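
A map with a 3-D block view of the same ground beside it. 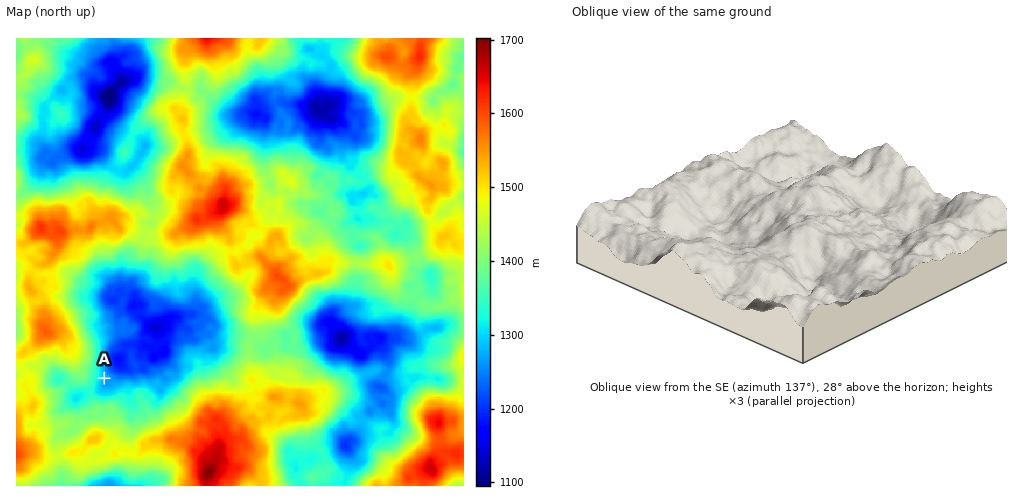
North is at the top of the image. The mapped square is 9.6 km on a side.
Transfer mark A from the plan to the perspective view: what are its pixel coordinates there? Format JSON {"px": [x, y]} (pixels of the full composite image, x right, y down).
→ {"px": [673, 233]}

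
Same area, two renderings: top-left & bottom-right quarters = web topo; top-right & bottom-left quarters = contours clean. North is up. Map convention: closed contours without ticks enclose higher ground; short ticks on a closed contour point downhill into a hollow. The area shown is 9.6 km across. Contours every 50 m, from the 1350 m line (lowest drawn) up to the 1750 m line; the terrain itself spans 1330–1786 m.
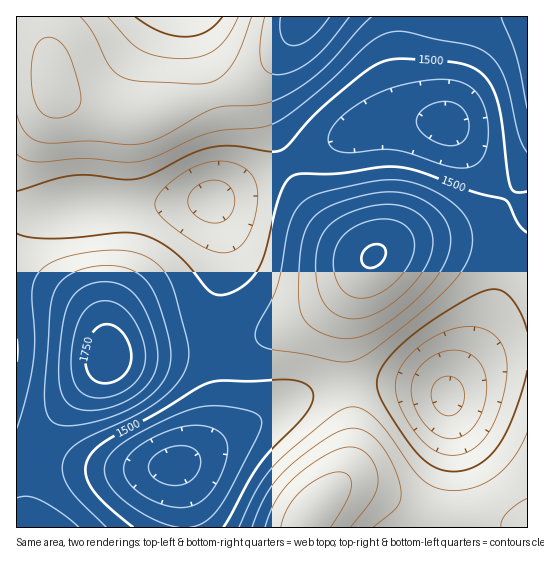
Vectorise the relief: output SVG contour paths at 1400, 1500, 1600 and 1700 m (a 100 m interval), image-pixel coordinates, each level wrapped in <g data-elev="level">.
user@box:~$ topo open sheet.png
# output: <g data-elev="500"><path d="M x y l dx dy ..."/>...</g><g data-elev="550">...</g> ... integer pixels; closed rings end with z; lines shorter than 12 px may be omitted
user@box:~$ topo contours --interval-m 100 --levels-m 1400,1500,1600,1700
<g data-elev="1400"><path d="M177 507l-23-6-20-12-6-7-3-7-1-8 2-6 5-8 10-8 29-15 13-3 12-2 11 1 9 3 9 8 4 10-2 14-6 17-10 15-9 9-11 4z"/><path d="M446 438l-13-6-13-14-7-17-1-16 5-15 12-11 14-7 16-2 14 6 9 10 4 13 0 18-5 18-10 14-12 8z"/><path d="M209 222l-10-4-8-7-3-6 0-8 6-8 7-6 10-3 10 1 7 4 5 6 2 8-1 8-4 8-5 5-8 3z"/><path d="M443 145l-10-4-10-7-6-8 0-7 3-6 8-7 10-4 11 0 9 3 6 5 4 9 1 10-3 9-5 5-8 3z"/></g><g data-elev="1500"><path d="M133 527l-31-26-9-11-5-9-3-10 2-9 4-8 8-8 14-9 49-27 35-22 13-6 12-1 29 0 34-2 12 2 9 3 5 5 2 5 0 7-4 8-9 12-27 27-14 16-36 63"/><path d="M527 370l-12 43-8 18-8 14-9 10-9 8-11 6-12 2-11 0-10-3-10-5-8-8-13-16-18-28-8-14-3-11 1-9 5-11 9-12 12-12 37-27 26-16 16-8 14-2 6 3 6 4 11 15 7 20"/><path d="M17 339l0 23"/><path d="M527 233l-8-8-10-22-4-3-34-9-56-21-25-3-53 7-38 0-9 4-5 6-6 12-13 54-8 19-5 8-8 8-11 6-9 4-8 0-7-4-21-25-12-12-17-12-17-7-21-2-47 5-26 1-20-2-12-4"/><path d="M17 191l37-12 20-4 17 0 34 5 14-2 15-5 39-20 22-6 19-1 35 5 10 0 10-7 32-35 42-36 19-11 20-3 59 4 13 5 11 8 8 13 6 18 11 79 5 6 12-1"/><path d="M222 17l-8 9-8 6-11 4-10 1-12-2-12-3-26-15"/></g><g data-elev="1600"><path d="M79 527l-18-15-20-12-12-4-12 2"/><path d="M373 527l19-14 6-7 3-9-1-11-8-23-12-20-14-11-13-4-12 3-14 7-24 17-18 16-10 11-9 13-14 32"/><path d="M527 498l-10 6-10 9-5 8-1 6"/><path d="M58 425l12 1 17-3 20-5 18-7 14-7 12-9 9-9 7-11 3-12 1-13-3-16-7-23-6-16-6-10-7-9-9-6-10-3-12-1-25 2-20 9-7 6-4 7-5 20-6 88 2 11 2 8 5 5z"/><path d="M338 338l11 1 10-2 12-5 12-6 32-26 24-26 10-21 1-19-2-9-5-8-14-14-12-6-14-4-13-1-15 1-22 5-22 7-12 8-9 9-6 13-4 18-2 37 2 20 4 9 8 8 12 7z"/><path d="M17 114l4 11 5 8 7 6 9 3 12 1 37-2 39 4 17-3 18-7 48-26 12-3 37-2 13-4 15-7 17-11 17-13 48-52"/><path d="M252 17l-12 33-11 19-7 7-8 5-17 3-58-3-18-5-7-5-5-6-16-32-13-16"/><path d="M501 17l16 40 10 52"/></g><g data-elev="1700"><path d="M331 527l14-24 6-14-1-11-3-4-5-2-8 0-9 3-12 7-11 8-14 17-7 20"/><path d="M98 398l16-2 16-9 11-12 4-14-2-20-9-21-12-13-7-4-8-2-13 2-11 9-7 17-4 22 0 20 4 15 9 9z"/><path d="M357 298l13-1 13-6 14-10 11-15 6-13 0-12-4-11-8-7-16-4-19 2-17 9-11 12-4 8-2 9 3 19 8 13 6 5z"/><path d="M280 17l0 12 2 9 5 6 7 2 8-2 9-6 19-21"/></g>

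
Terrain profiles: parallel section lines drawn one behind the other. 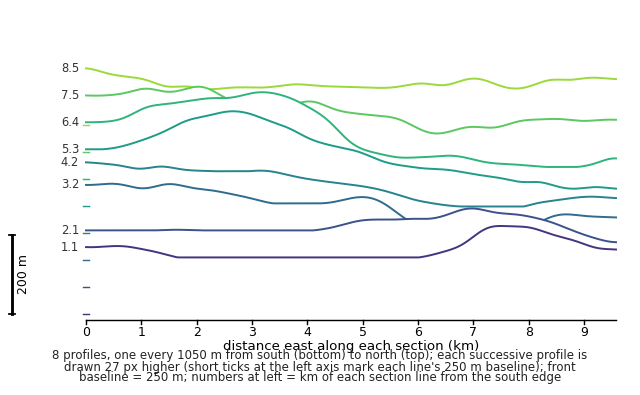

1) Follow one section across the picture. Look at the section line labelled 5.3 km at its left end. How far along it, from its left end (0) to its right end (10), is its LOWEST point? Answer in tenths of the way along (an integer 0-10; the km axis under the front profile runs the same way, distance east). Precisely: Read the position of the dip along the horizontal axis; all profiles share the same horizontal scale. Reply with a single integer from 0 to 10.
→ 9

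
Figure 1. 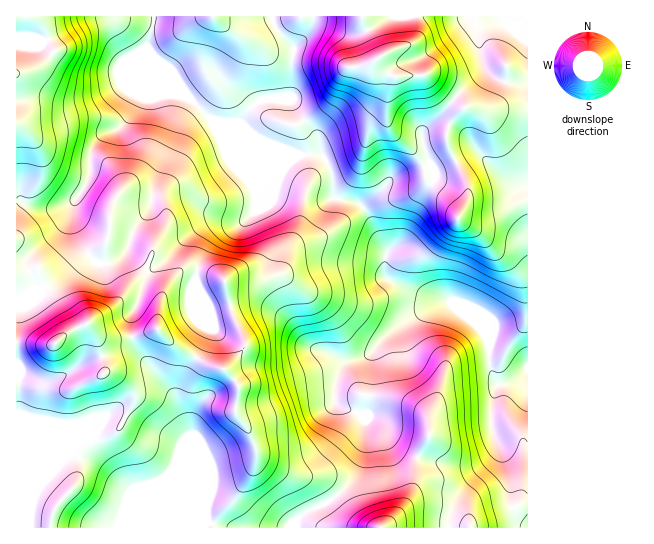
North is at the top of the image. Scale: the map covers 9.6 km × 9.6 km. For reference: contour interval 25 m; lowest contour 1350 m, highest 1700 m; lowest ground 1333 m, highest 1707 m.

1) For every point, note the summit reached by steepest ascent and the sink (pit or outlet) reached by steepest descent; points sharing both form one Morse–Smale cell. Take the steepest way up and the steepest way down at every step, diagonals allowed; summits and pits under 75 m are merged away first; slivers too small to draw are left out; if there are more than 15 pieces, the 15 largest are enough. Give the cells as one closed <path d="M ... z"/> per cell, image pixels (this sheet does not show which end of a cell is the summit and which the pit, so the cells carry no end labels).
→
<path d="M181 95l-18 0-10 4-14-2-14 25-6 6-16 7-8 10-4 9 0 19-3 8-12 18-6 5-12 4-15 1-22-8-5 1 0 325 279 1 4-11 36-20 21-22 5-10 4-18 0-26-4-4 2-2 15 6 6 6 5 11 12 11 29 12 29 4 16-1 15-8 7-11 2 5-3 7-36 38-11 24 0 8 78 1 1-153-15 8-15 1-7-15-3-31-13-15-12-8-14-15-35-8-27-14 0-28-19-36-10-11-23-5-3-25-10-18-29 0-8-3-74-32-22-23z"/><path d="M527 16l-373 0-7 33 5 10 59 61 82 35 29 0 10 18 3 25 23 5 10 11 19 36 0 28 27 14 35 8 14 15 12 8 13 15 1 24 4 15 5 7 8 0 11-3 11-7z"/><path d="M153 16l-137 1 1 184 26 8 15-1 12-4 6-5 12-18 3-8 0-19 4-9 8-10 16-7 6-6 14-25 14 2 10-4 24 0-38-40-2-9 6-21z"/><path d="M363 415l-2 2 4 4 0 26-4 18-5 10-21 22-36 20-3 5 0 5 153 1 3-17 8-16 31-32 5-6 3-10-2-2-7 11-15 8-16 1-29-4-29-12-12-11-5-11-6-6z"/>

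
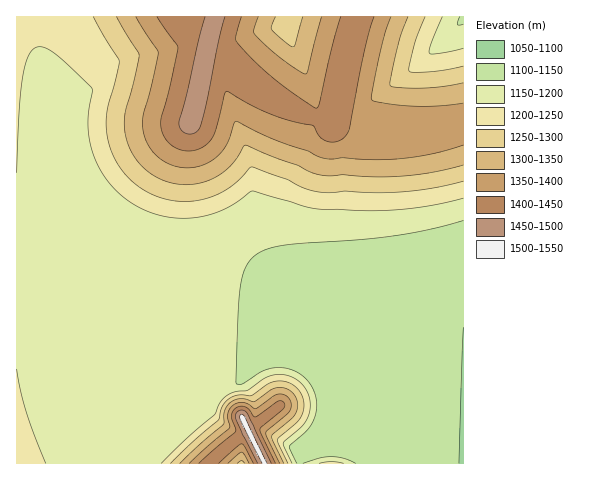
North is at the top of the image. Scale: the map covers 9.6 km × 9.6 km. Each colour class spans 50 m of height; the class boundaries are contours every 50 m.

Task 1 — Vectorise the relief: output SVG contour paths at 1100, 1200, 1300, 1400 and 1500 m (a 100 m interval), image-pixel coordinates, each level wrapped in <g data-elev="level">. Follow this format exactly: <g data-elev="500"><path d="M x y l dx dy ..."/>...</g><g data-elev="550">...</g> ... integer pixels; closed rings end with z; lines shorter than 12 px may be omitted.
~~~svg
<g data-elev="1100"><path d="M459 463l4-136"/></g><g data-elev="1200"><path d="M46 463l-20-52-9-42"/><path d="M292 463l-8-16-1-5 18-15 5-6 4-10 0-11-4-10-6-8-10-6-11-2-14 4-17 12-13 2-9 4-6 7-5 11-27 23-27 26"/><path d="M344 463l-12-1-13 1"/><path d="M17 173l2-64 4-35 7-21 5-5 5-1 8 2 9 7 35 32 0 3-4 24 0 15 3 17 6 17 10 16 12 14 15 11 17 8 25 5 27-2 25-9 24-16 54 16 19 2 45 2 29-1 33-5 31-7"/><path d="M463 48l-21 5-12 0 1-9 11-27"/></g><g data-elev="1300"><path d="M284 463l-12-26 21-20 4-6 1-7-2-6-4-6-5-3-7-2-9 3-16 12-13-3-11 3-6 9-2 14-43 38"/><path d="M463 83l-39 5-25 0-9-3 9-43 9-25"/><path d="M116 17l23 38-14 58-1 13 2 13 5 13 8 11 11 10 11 7 12 3 12 2 12-1 12-4 11-5 9-8 16-22 53 20 14 8 14 3 17-1 31 2 29-1 30-4 30-7"/><path d="M303 17l-8 27-2 3-8-5-13-13 0-3 4-9"/></g><g data-elev="1400"><path d="M219 463l23-19 3 4 8 15"/><path d="M276 463l-16-33 24-22 0-5-4-2-24 16-3-1-4-6-4-3-6-1-4 3-3 3-1 5 5 11-1 4-36 31"/><path d="M157 17l20 28 1 3-9 41-8 29 0 12 4 8 6 7 8 4 9 2 14-3 10-10 5-13 7-30 3-4 24 14 21 10 21 7 20 3 6 11 7 5 8 1 8-3 5-5 2-5 14-74 11-38"/><path d="M341 17l-10 33-11 52-4 6-22-14-21-16-18-17-18-19-1-6 5-19"/></g><g data-elev="1500"><path d="M267 463l-22-46-2-2-2 0-1 2 1 3 21 43"/></g>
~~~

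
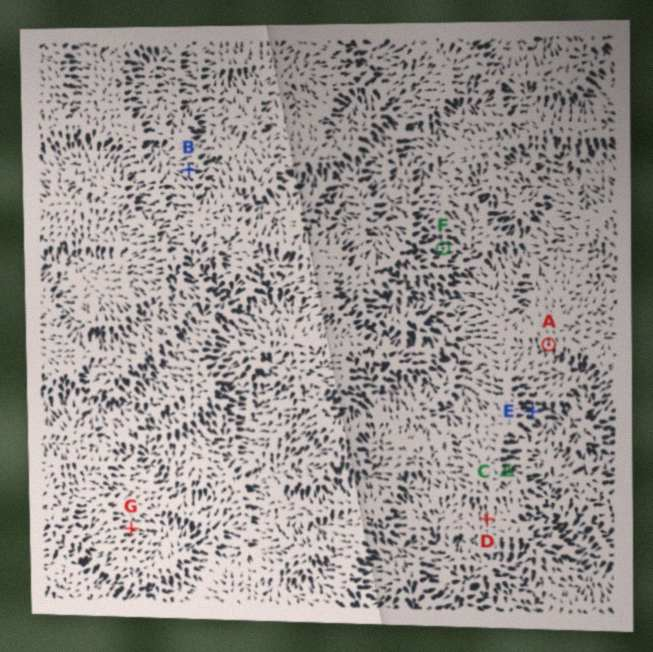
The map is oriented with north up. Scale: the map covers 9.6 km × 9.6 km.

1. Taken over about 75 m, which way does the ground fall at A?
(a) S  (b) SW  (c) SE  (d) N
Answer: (a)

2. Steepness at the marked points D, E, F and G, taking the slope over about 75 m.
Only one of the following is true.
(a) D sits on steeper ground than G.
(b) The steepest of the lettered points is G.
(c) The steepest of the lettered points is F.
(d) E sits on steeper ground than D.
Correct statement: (d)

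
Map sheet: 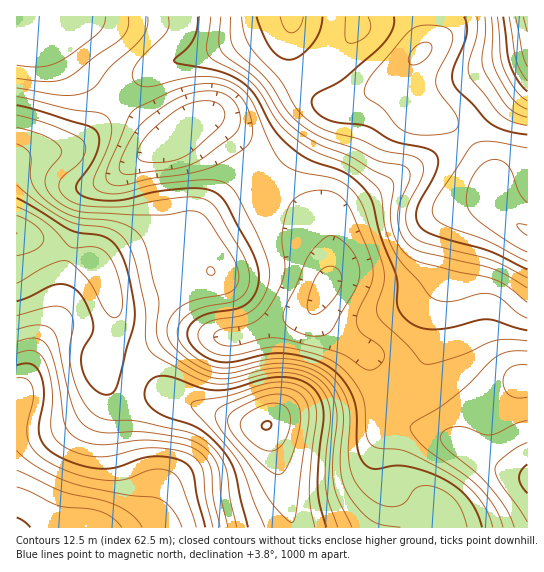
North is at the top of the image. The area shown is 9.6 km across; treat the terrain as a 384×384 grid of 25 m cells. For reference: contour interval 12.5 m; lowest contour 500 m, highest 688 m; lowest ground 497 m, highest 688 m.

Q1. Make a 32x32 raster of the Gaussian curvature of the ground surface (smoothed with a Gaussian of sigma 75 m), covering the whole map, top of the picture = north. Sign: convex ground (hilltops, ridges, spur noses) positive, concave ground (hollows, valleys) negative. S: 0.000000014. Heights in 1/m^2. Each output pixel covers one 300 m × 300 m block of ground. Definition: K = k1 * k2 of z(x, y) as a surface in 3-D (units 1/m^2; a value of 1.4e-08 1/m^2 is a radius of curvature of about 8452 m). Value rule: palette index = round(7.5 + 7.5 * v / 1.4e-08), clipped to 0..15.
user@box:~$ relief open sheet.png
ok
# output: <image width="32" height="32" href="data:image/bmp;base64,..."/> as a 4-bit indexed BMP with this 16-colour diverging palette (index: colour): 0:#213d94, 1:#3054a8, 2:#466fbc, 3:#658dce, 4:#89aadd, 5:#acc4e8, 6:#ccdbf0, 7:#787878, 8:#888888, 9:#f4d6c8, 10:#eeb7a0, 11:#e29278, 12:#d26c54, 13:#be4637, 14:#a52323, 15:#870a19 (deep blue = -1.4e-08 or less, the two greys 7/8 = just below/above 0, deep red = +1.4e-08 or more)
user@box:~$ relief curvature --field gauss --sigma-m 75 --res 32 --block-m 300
<image width="32" height="32" href="data:image/bmp;base64,Qk12AgAAAAAAAHYAAAAoAAAAIAAAACAAAAABAAQAAAAAAAACAAATCwAAEwsAABAAAAAAAAAAlD0hAKhUMAC8b0YAzo1lAN2qiQDoxKwA8NvMAHh4eACIiIgAyNb0AKC37gB4kuIAVGzSADdGvgAjI6UAGQqHAId3mYZ4iHd3ZXd2d3aImHeIZohmeHaId3Znd4l4q6hniHd3Zoh2h2d3Z4mIebuGiXd4iHirzZVEVniYaHeHVHlniId4q++1VVZ4h2h2iGV4WJiHdnh2ad2od3inRql4h2d3eYVoQBv/+5h3yVaIeIeIZop1aGAFr//ZYld4d3d3u3eId3hwAn7/+TE3mHd3eJyJqHdnY2d6zaIWeHd3d5qJasl1M1v/hCQgKJhmd3eahjaGZTOP/4IGg0aYd3h2Z3VGdGd2f/kxOcdmeIh3d2d2eYioYzaHM3mod3iIiId3h4mJp2RFnrZ3ioh3eIh5l4d3eJeHeM+1Z5yphEZ2eqd3ZZyXeIirhmd5mZQlh3iIiDGdhnd3iHd3dniHiHh2ebswe1RneHd3d3d3aeuYZoiqZngzZ5uYh3eJiGjtp2h2Rc+phoishnd3iqlTipd5d0WpKeeIhjR3dnmoQ4d3i4hmaHfHeoVGd2Zol2e2V3qGh3vYis63d2VVV3aHhUZnh4iIh2iqmHdSRol2eJhVRXeId2U1eKmrhHq8l3erh3ZVh3d1NGi8/9eaqod3iYeHVXd3dmZ2ee+UVWd3iGVod2eIh3d4mEIlRVR4h3d2V2RpiIh4d5lAJ3iHd3d3m5dkaYiIiIhmhmmImod5qJ3Jl3eHiIiIdpmHiImHeZc2h6l3"/>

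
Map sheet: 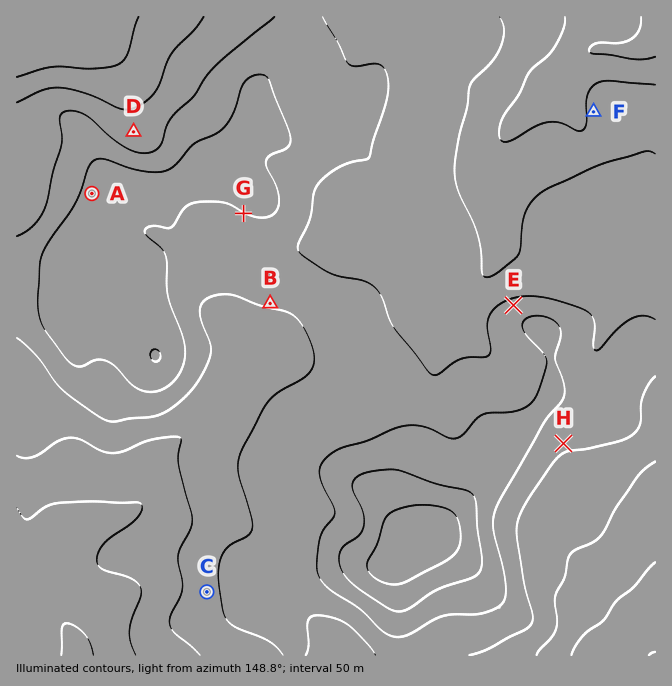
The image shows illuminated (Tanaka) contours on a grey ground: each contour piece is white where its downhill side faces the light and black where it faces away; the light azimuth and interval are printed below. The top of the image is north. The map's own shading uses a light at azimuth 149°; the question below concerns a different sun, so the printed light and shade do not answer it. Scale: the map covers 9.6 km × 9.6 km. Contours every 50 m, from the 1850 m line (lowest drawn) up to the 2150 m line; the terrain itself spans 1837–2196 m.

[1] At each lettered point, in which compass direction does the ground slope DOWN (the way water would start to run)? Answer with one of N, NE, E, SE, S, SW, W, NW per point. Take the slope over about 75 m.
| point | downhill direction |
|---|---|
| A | W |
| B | S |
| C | W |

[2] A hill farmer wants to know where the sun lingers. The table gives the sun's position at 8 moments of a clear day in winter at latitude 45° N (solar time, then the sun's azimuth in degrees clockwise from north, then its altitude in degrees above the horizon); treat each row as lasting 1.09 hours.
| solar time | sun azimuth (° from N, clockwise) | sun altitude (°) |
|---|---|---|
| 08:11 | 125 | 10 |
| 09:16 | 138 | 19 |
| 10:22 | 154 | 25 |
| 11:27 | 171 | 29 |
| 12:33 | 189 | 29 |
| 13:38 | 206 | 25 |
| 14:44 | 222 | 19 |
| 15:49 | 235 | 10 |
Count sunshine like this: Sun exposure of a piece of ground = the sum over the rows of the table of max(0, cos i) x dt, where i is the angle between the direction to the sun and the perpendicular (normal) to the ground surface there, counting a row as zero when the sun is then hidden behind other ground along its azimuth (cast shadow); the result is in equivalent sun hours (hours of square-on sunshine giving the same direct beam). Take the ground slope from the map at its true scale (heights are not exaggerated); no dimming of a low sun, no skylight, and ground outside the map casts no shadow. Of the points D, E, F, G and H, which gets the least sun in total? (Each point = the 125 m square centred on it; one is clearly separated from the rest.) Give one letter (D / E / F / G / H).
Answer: E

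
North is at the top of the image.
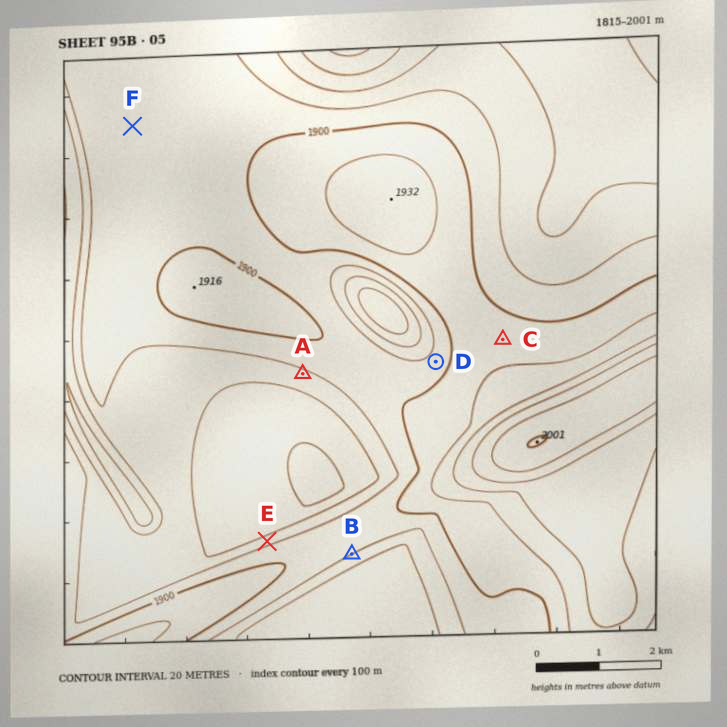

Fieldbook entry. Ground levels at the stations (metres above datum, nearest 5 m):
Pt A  1875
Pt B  1880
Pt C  1910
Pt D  1890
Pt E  1870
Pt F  1890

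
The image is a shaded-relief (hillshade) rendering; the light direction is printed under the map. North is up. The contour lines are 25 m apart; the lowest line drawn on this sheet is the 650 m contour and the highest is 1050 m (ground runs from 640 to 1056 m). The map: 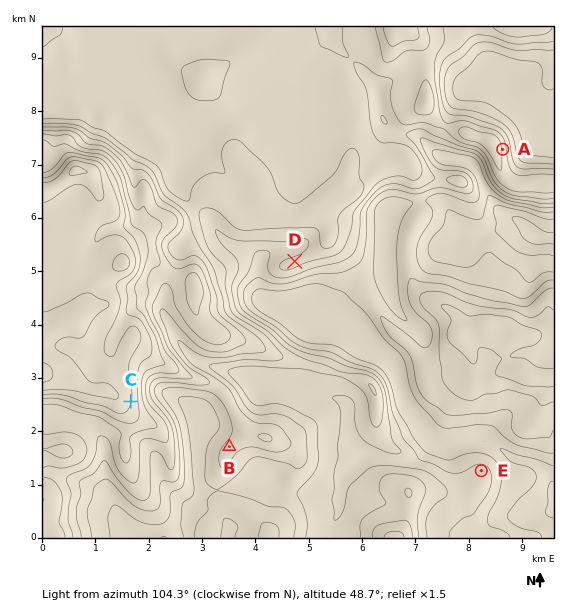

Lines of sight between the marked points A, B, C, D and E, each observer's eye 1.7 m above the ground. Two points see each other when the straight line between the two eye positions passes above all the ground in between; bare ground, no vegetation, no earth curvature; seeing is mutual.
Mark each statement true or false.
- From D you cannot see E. false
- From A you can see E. false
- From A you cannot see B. true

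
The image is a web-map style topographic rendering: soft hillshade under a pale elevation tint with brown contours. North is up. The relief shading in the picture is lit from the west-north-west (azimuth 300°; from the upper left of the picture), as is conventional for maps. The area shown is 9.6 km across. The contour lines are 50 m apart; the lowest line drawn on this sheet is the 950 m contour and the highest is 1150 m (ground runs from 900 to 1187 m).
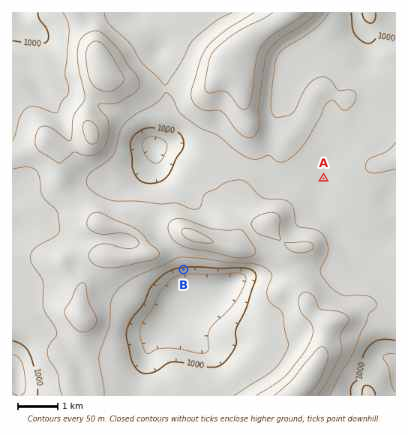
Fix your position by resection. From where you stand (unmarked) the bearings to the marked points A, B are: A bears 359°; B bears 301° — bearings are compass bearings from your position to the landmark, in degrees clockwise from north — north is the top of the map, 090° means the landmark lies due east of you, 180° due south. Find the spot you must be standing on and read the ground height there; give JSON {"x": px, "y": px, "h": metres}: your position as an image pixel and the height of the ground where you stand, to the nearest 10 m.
{"x": 327, "y": 355, "h": 1150}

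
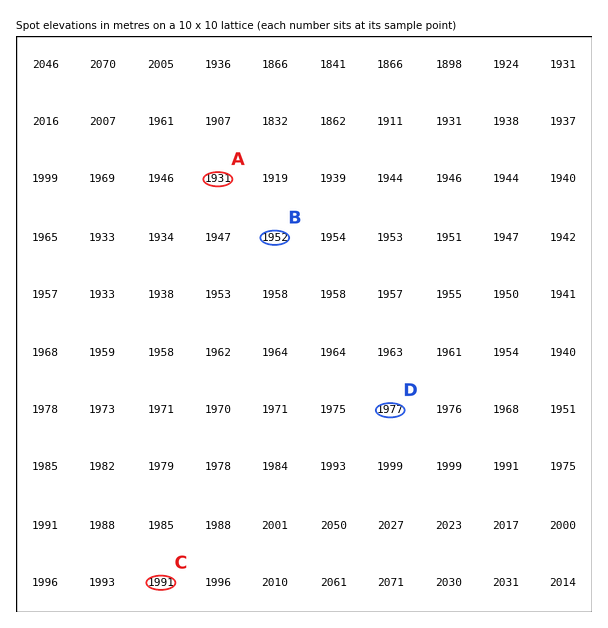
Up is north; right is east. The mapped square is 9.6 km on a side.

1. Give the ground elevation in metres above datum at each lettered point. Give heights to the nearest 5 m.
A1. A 1930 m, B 1950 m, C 1990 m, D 1975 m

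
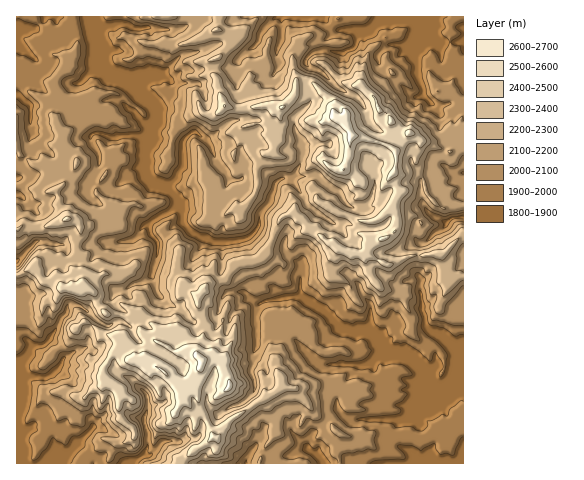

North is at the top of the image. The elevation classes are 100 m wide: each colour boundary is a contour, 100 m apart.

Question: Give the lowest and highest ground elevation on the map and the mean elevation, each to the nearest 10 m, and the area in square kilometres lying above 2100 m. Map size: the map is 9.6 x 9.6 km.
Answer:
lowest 1820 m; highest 2690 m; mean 2120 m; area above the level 46.3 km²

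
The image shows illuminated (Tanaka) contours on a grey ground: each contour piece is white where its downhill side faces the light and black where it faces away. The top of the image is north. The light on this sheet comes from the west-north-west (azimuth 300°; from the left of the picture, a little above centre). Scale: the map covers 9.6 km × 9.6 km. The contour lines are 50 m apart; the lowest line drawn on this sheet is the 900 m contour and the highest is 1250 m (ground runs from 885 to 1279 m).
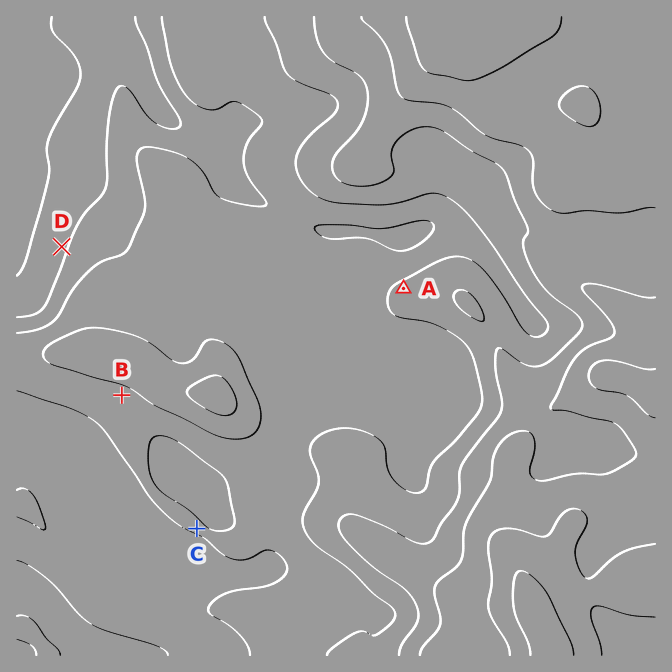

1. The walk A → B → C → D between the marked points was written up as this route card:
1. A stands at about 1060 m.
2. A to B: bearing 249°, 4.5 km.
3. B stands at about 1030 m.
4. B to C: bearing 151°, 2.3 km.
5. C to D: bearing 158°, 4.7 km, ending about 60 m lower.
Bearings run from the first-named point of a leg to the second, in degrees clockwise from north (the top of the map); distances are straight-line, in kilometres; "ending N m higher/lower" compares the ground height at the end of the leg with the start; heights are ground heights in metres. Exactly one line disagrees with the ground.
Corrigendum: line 5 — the bearing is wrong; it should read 334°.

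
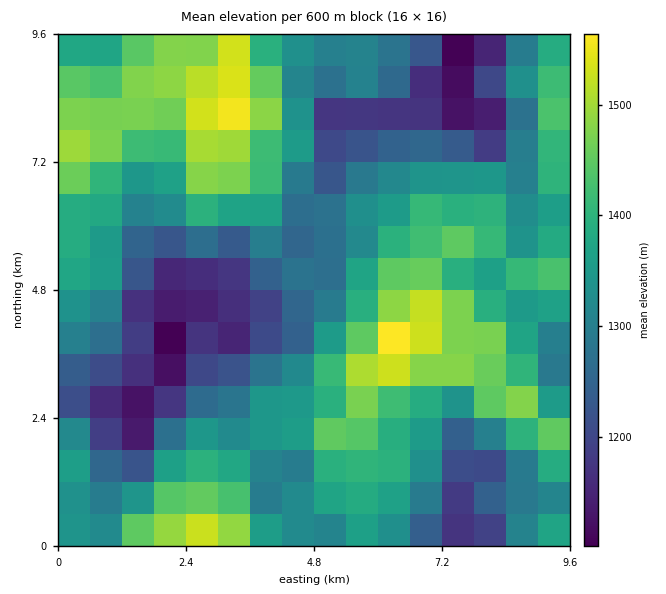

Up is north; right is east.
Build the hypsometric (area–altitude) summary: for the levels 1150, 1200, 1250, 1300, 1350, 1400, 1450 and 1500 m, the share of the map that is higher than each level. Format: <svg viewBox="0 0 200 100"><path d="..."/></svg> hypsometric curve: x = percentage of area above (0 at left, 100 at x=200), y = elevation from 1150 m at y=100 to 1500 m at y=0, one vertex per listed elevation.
<svg viewBox="0 0 200 100"><path d="M188 100l-17-14-17-15-25-14-35-14-33-14-26-15-22-14"/></svg>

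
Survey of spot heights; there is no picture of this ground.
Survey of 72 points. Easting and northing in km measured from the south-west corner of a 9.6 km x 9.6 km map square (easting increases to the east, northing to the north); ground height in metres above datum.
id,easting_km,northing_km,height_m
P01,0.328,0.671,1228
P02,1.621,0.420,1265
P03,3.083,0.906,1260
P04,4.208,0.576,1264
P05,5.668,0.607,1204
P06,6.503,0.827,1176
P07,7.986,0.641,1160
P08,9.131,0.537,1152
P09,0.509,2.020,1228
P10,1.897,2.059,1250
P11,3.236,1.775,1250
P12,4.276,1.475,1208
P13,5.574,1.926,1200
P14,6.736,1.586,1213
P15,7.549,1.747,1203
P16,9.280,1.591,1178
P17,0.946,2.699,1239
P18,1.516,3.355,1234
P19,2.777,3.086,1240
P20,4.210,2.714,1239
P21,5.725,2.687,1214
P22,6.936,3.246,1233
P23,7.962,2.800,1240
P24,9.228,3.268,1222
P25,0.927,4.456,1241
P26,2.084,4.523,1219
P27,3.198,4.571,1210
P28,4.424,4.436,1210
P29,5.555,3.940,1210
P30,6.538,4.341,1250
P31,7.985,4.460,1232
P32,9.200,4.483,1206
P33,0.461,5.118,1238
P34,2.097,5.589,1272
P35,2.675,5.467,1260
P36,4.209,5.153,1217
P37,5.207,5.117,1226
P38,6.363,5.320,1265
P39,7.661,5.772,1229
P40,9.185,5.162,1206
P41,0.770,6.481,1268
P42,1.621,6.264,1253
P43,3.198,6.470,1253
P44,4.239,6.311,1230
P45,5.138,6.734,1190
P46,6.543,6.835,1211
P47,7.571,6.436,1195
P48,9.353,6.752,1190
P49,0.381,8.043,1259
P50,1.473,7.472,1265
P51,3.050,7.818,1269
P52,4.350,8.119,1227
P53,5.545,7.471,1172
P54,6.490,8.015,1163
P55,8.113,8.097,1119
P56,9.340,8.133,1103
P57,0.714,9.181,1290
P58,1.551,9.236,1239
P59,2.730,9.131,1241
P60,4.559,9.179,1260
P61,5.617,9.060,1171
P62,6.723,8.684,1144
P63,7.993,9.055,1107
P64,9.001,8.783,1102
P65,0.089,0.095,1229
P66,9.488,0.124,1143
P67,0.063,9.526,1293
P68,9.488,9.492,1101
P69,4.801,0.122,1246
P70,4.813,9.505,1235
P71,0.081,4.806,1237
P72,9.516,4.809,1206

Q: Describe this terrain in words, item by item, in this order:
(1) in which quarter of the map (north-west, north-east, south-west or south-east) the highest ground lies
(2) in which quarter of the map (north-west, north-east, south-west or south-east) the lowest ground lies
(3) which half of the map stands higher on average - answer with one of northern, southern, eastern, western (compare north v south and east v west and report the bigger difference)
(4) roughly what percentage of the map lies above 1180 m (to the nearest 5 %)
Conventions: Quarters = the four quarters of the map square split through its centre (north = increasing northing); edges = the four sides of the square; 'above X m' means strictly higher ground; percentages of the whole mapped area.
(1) The highest ground is in the north-west quarter.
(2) The lowest ground is in the north-east quarter.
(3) On average the western half of the map is the higher ground.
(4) Roughly 80 % of the ground is higher than 1180 m.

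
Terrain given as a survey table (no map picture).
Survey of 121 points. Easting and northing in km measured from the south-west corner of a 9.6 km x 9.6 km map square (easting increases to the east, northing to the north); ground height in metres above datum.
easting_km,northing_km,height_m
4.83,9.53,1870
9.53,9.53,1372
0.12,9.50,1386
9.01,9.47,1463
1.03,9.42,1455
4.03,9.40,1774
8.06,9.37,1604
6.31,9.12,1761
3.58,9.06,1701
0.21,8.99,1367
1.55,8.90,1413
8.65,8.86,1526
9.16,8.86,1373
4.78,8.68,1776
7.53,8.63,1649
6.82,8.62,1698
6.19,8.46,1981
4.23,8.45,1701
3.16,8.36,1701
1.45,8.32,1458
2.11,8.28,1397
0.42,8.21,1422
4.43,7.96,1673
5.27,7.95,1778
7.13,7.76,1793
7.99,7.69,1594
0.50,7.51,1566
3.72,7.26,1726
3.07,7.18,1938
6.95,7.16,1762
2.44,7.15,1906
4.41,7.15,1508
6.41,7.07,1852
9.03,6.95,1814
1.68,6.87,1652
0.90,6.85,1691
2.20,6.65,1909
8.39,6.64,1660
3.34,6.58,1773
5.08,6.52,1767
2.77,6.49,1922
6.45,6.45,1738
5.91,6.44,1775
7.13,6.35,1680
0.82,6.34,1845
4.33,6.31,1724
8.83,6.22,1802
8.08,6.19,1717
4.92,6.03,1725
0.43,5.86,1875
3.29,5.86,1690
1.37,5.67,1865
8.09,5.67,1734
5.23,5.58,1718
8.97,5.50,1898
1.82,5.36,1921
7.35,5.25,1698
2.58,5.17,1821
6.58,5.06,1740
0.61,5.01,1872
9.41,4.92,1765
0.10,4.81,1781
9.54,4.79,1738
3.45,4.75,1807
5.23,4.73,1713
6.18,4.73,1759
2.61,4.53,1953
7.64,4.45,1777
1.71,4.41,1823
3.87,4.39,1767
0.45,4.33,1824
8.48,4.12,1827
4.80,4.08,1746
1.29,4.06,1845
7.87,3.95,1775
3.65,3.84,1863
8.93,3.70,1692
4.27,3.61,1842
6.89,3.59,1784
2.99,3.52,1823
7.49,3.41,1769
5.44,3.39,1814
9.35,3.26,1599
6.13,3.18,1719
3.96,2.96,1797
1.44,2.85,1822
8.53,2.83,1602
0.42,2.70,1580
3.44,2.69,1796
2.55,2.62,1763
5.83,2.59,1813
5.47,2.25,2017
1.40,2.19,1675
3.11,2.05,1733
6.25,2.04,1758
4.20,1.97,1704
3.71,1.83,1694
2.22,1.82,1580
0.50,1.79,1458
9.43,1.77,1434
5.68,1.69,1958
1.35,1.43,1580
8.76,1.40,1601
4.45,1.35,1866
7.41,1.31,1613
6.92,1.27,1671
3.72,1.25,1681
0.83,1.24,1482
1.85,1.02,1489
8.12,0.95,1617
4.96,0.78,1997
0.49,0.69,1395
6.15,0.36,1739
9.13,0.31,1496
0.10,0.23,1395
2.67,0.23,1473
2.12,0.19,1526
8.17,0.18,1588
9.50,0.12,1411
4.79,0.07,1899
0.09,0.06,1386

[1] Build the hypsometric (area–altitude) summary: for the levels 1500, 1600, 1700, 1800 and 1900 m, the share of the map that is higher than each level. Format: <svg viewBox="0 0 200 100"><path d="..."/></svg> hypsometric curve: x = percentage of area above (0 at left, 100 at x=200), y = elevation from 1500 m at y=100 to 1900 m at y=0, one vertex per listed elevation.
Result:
<svg viewBox="0 0 200 100"><path d="M179 100l-23-25-36-25-64-25-41-25"/></svg>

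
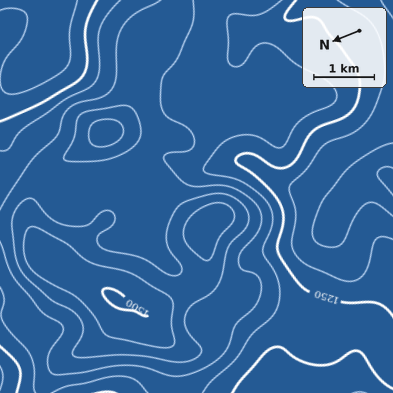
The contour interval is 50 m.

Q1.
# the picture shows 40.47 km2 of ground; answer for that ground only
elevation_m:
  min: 1090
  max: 1500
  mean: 1320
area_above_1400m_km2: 7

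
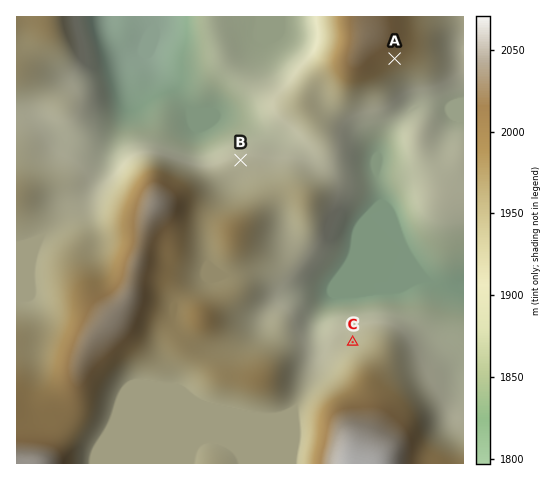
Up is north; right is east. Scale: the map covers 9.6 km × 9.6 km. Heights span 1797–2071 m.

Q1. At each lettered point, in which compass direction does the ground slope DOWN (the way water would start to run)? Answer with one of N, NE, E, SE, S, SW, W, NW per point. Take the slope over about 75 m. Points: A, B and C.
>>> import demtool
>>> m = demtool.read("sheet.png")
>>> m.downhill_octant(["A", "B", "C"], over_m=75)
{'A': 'SE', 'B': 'N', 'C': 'NW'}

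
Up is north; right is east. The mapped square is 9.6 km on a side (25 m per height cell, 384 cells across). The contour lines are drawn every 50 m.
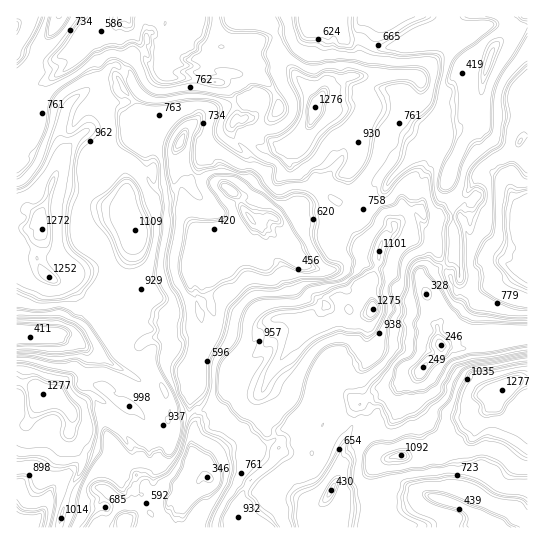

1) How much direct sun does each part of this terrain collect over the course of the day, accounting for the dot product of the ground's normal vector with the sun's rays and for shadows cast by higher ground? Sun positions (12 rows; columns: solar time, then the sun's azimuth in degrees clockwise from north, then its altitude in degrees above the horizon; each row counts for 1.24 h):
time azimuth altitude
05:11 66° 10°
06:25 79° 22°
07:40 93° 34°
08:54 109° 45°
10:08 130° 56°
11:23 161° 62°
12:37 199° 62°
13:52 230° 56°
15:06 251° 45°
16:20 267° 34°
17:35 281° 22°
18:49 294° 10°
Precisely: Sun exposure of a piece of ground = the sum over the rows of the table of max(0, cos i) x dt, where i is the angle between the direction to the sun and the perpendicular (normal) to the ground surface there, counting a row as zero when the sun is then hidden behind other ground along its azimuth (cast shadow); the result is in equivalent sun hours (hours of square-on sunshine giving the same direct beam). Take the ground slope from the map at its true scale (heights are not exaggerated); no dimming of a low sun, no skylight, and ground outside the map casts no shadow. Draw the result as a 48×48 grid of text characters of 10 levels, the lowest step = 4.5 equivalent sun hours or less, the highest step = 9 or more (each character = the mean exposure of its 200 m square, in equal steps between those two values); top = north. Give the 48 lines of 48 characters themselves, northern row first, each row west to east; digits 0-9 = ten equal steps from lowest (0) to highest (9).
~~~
764777788548888986779999675899879999878998443787
645777778657589875887768875788889998789889986786
658877885422778875888875856233467988888899777664
589778525588678638999877964887557533333487784548
598673354547678669999877974233423334447766862455
999612368675567788877876865334445888885666743446
998526898565422466468422778957878876677656733569
997466899338433222333785577466778867888677654689
986678899877666787688896365687878978998786664699
876688789778899755576574154777778988977885774589
875685679678897445672476537787888888888885764598
765666889678894037777985389978899779888986514587
755798889736872058877887899878888689788975263588
755897788884453569878777687788688788778852428758
446786788989863567555677788777587886134643386574
347687788446873567346567766887778851797422576987
487887873795764677101755776788999825798206556743
755787757997665678623677687688999843535156646689
878677778998565677855265678689998466886621366689
688676778999666666678335268689985566877744475689
889676777899766667778733777689854558887734674689
889774787799766667777888777779767587877733757689
888885377798766668777888567778777777666734568599
887699768888865678776335311476655567644522678799
988689878899865567742764761000015956523560568889
799898788899954524257322245331279966534454779987
877778888899987565782533334658997345431446787799
666668988899888667555485333576985756444556677877
444565699999888775646766999999888766456665665444
877655679999878677646788999997667766546477778888
322227678998768667554888899766688877546546888875
000111277998867666346898798766668977755403220000
111233223799957665469986887767778776663000000000
643335888569954454589877888678887866710223233224
875345788988983244499879898678899785611144644798
789964268889996131689888997788888783002245779977
789994668887998204878999987788866547762346879878
787788757899999555887899978888977954226577887788
888878865889999633888789778889999973775577999999
998888863488999545679888768899889644224887777799
999999965567778434677988878899475564588888888879
777998766778776456467987988996466966689988777888
898875667787886566556857889985557887666678888789
789987665787776664436578899864468778766666678987
887588636578896775125688887771569999676678876899
897577764899884731346858876852769999573156688766
754577777767882236359975886878868999558741566788
865586778645886475679997576888869999865898577679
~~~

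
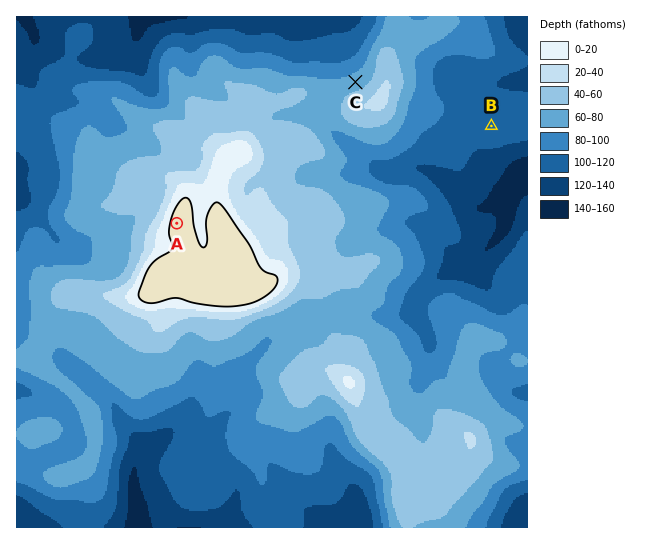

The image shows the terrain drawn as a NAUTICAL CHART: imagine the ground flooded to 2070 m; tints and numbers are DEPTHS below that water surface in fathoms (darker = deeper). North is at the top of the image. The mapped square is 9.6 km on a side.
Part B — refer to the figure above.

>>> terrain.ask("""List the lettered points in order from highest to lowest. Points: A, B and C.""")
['A', 'C', 'B']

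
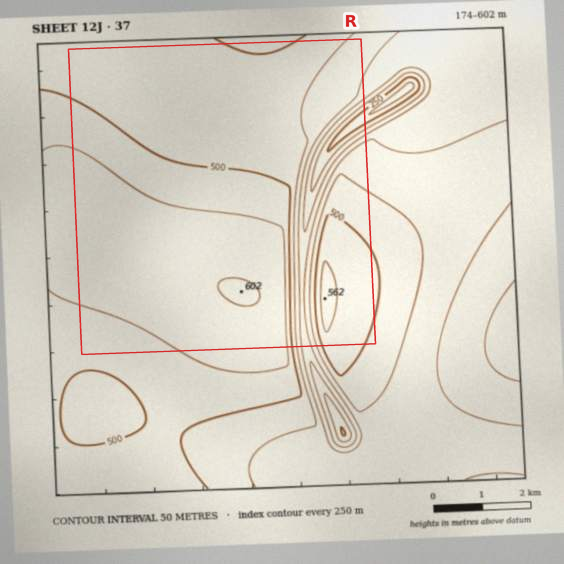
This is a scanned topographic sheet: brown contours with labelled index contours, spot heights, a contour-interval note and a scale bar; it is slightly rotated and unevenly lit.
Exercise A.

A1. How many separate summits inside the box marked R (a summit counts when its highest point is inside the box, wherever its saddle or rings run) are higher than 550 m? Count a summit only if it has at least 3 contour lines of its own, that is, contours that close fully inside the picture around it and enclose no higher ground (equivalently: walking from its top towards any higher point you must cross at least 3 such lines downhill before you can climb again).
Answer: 1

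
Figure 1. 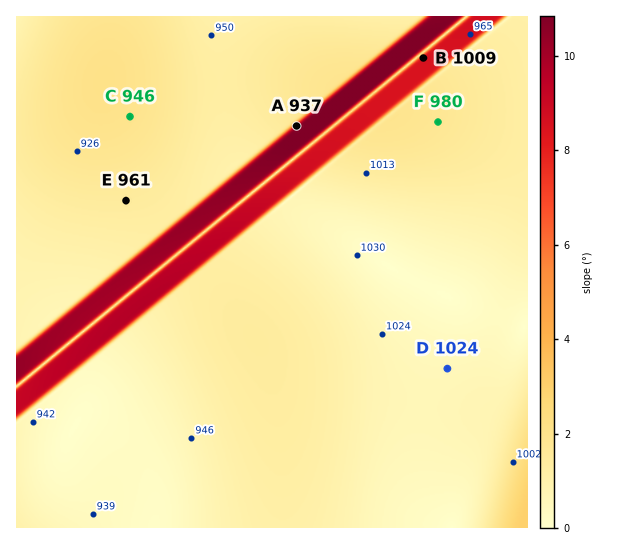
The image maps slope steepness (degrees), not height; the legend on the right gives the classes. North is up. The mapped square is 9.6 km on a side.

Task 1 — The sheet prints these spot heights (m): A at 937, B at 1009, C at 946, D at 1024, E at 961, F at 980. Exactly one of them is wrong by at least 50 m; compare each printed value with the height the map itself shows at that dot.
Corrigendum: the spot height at A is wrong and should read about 999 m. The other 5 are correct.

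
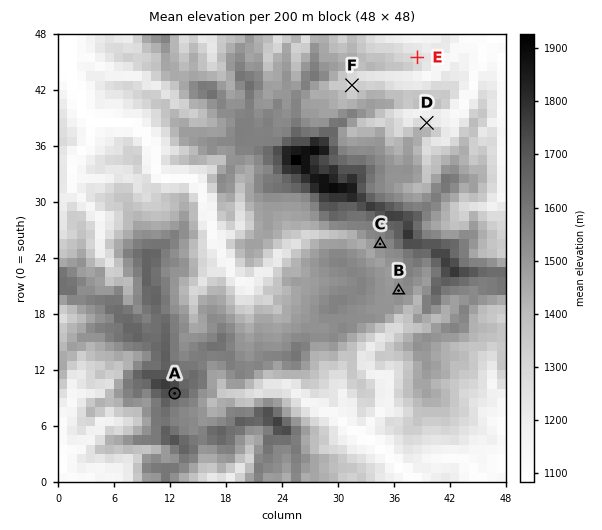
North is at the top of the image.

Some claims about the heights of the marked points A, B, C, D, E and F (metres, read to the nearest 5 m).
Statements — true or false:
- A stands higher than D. true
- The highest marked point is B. false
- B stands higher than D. true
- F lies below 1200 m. false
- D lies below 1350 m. true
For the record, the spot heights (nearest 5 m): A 1745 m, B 1525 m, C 1545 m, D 1255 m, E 1265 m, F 1305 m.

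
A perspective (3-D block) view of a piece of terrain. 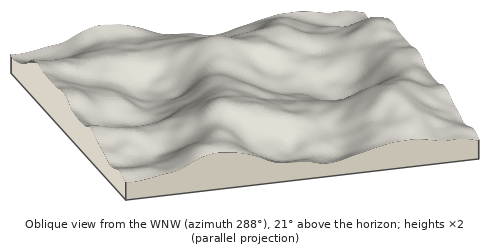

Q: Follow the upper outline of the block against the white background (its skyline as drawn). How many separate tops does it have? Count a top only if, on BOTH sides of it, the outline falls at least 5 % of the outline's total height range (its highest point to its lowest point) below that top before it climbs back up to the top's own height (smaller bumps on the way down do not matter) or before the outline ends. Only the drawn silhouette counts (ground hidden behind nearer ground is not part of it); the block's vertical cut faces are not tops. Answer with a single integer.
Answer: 2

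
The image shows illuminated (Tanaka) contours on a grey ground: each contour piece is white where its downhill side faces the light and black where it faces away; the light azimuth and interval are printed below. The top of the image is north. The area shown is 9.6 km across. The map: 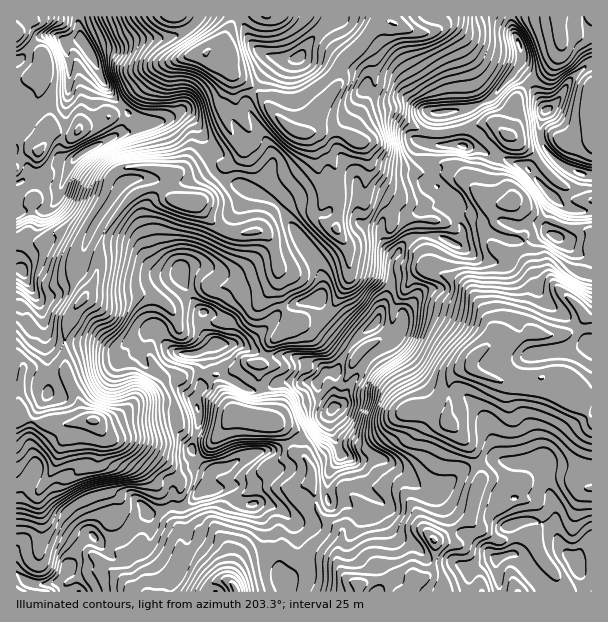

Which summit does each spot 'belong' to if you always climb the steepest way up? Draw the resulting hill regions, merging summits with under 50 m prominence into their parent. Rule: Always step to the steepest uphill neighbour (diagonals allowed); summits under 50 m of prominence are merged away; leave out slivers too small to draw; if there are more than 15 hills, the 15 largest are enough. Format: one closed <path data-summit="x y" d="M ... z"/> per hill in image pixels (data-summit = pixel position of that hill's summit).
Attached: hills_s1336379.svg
<path data-summit="333 408" d="M360 48l-3 0-15 15-4 6-1 18-9 11-22 35-9-1-12-8-33-38-21-13-2 14-7 14 0 7 2 11 17 28 0 8-10 9-13 4-18 14-5 20-16 0-9-5-2-6 2-17-21-6-23 0-9 2-8 9-3 12-22 37-11 26 0 15 13 13 4 8-14 16-9 18-3 18 3 32-26-1-12-5-7 3-6 42 0 57 7 8 18 9 13-17 14-46 24-4 19 0 15-10 31-29 1-9-8-15 0-10 6-13 15-6 5-5-8-17 35-18 31-4 27-10 17-4 2 30 9 18 0 8-18 16-7 18-5 5 0 15 6 16 0 15-5 9 21 7 7 8 6 15 14 12 4 8 0 18 4 19 10 13 16 10 0 12-5 13 1 9-11-4-33 0-10-10-5 0-36 10-8 10-4 13-4-3-15-2-15-14-17-8-16 26 0 10 247 0 3-7 5-5 7-3 7-10 3-16-2-11 36-21 5-24 6-15 0-9-9-22-15-18-11-8 4-42 8-9 6-4 6-1 4 5 11 4 39 12 4 0 11-9 3 0 9 13 18 11 10 3 2-2 11 16 0-186-10-5-7 0-24-9-11-2-28-16-23 2-21-22-16-7-12-3-18 2-11-4-18 0-21-6-8-18-4-4-6-2-4-5 2-7 22-41-1-25-3-6z"/><path data-summit="578 569" d="M470 367l-12 5-8 9-4 42 6 3 20 23 9 22 0 9-6 15-5 24-36 21 2 11-3 16-7 10-7 3-5 5-2 6 179 1-1-173-9-15-2 2-10-3-18-11-9-13-3 0-8 7-7 2-39-12-11-4z"/><path data-summit="216 344" d="M278 270l-44 14-31 4-35 18 8 17-5 5-15 6-6 13 0 10 8 15-1 9-37 34-13 6-11 0 4 7 10 6 22-8 44-5 9 12 10 5 17 2 24-25 9 0 16 5 4-9 0-15-6-16 0-15 5-5 7-18 18-16 0-8-9-18z"/><path data-summit="78 591" d="M92 420l-20 2-6 4 0 9-12 35-13 17-14-6-11-10 1 121 145 0 2-10 16-25 0-27-23-45-25-27-4-6-9-10-12-4-9-13z"/><path data-summit="84 152" d="M206 54l-17 1-31 12-8 11-40 38-12 6-15 4-8 8-6 2-16-4-4 3-12 21 6 26-11 18-1 27-5 7 4 6 12 1 11-6 9 0 15 9 7-16 22-37 3-12 11-10 29-1 21 6-2 17 2 6 9 5 12 2 5-3 3-16 8-10 11-7 10-2 10-7 3-4 0-8-9-13-10-26 0-7 8-18 0-11-17-6-5-6z"/><path data-summit="519 44" d="M558 16l-172 0-1 4-7 2-20 25 7 3 8 12 1 25-22 41 0 10 3 2 5-14 6-6 15-6 14 1 13 9 21 9 17 0 24-5 15-6 7 0 14 12 3 0 8-15-1-17 2-7 13-15 14-7 7-7 8-16 2-11z"/><path data-summit="87 48" d="M186 16l-170 1 1 223 9-4 5-9 1-27 11-18-6-26 16-24 19 4 11-10 10-2 17-8 40-38 8-11 31-12 17-1 5-6 0-4-11-17z"/><path data-summit="200 492" d="M245 415l-12 1-13 18-8 6-17-2-10-5-9-12-44 5-22 8-7-2 4 6 12 4 38 43 23 45 0 25 17 9 18 16 14 1 0-29-9-18 0-6 4-16 6-11 30-15 37 2 15-6 0-12-4-8-14-12-10-19-8-7z"/><path data-summit="546 110" d="M591 16l-32 1 3 22-2 11-8 16-7 7-14 7-13 15-2 7 1 17-9 16 0 6-9 15-3 12 0 12 14 22 30 16 11 2 18 8 13 1 9 5z"/><path data-summit="299 57" d="M384 16l-150 0-6 17-10 11 9 4 5 6-2 18 22 14 33 38 12 8 9 1 22-35 9-11 1-18 4-6 24-24 7-12 5-5 7-2z"/><path data-summit="23 270" d="M62 235l-9 0-11 6-9 0-6-5-11 4 1 172 1-16 4-25 2-3 17 5 26 1-3-17 3-33 9-18 14-16-4-8-13-13 0-15 3-11z"/><path data-summit="464 146" d="M390 114l-9 0-15 6-6 6-5 9 0 5 9 6 8 18 21 6 18 0 11 4 18-2 12 3 16 7 21 22 18 0 3-3 0-3-14-18 2-19 10-20 0-6-13-11-10-2-23 8-33 3z"/>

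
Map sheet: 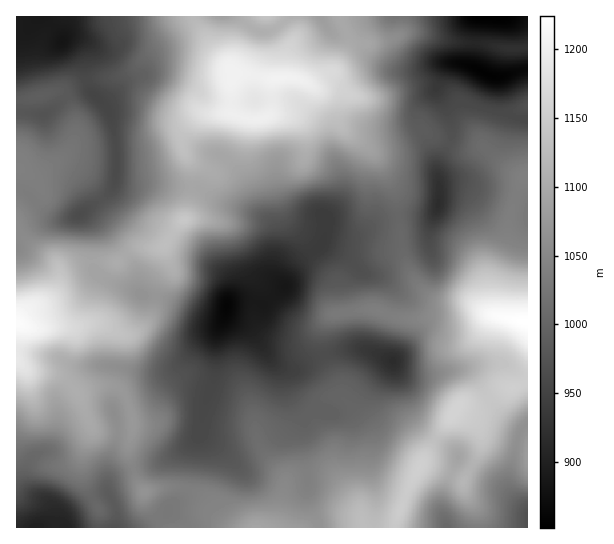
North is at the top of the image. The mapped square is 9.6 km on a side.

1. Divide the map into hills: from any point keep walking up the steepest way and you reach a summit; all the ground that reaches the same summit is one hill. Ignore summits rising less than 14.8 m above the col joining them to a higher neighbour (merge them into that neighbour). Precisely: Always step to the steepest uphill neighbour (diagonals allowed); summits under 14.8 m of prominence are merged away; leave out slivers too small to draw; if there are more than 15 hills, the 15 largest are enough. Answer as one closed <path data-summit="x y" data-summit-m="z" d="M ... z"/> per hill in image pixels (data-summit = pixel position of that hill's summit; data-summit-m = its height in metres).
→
<path data-summit="527 322" data-summit-m="1224" d="M458 63l-8 0-5 3-8 21-17 31 0 9 13 28 6 22 1 16-4 18-6 5-29 0-19 4-27 15-10 0-18-4-6 14-24 20-9 13-3 8-10 10-12 9-10-4-23 2-3 2 0 9 6 6 17 8 21 31 7 8 1-2 8 4 8 0 22-12 16-5 13-3 19 0 26 11 7 9 9 6 15 1 36-7 8 2 10 7 20 31 10 10 16 10 6-6 0-353-6-1-25 8-27-12z"/><path data-summit="278 78" data-summit-m="1205" d="M477 16l-188 0-12 12-10 4-8 0-24-16-189 0-1 2 12 12 6 11 14 9 7 12 1 15 6 14 16 16 4 8 5 27 0 39 7 3 38 0 37 4 23 15 30 9 14 7 7 7 3 12-3 35 13 14 12-22 24-20 6-14 18 4 10 0 27-15 19-4 29 0 6-5 4-18-1-16-6-22-13-28 0-9 17-31 8-21 5-3 22 3z"/><path data-summit="17 323" data-summit-m="1218" d="M17 188l-1 339 47 1 1-7 6-8 23-14 14-6 1-8 6-8 17-8 27-5 25-15 16-14 5-29 11-29 1-40 7-18-12 1-9-3-37-18-24-4-8-6-34-13-7-11 0-34-8-14-5-2-10 4-15-2-7-4-21-21z"/><path data-summit="257 527" data-summit-m="1093" d="M226 311l-10 26-1 40-11 29-4 27-8 17-5 39-3 6-15 12-1 6 11 7 4 8 135 0 1-5-11-24-1-28-6-25 2-25-15-27-3-17-16-19-16-27-20-11z"/><path data-summit="185 221" data-summit-m="1143" d="M115 179l0 6-6 8-29 21 8 8 4 9 0 34 7 11 34 13 8 6 24 4 46 21 11-1 5-9 0-5 3-2 23-2 10 4 21-18-12-14 3-35-3-12-7-7-14-7-30-9-23-15-37-4-38 0-5-1z"/><path data-summit="419 467" data-summit-m="1155" d="M365 349l-19 0-13 3-16 5-22 12-12 0 8 5 6 19 10 10 20 10 8 0 10-5 6 0 17 21 3 6 0 38 5 20-2 35 72 0-5-26 6-19 9-18 1-11-27-18-18-18-7-13-2-16-10-27z"/><path data-summit="455 410" data-summit-m="1161" d="M395 365l12 44 10 16 13 11 23 13 6 11 38 23 16 14-5-18 13-50-15-10-10-10-25-36-13-4-41 7-10-1-9-6z"/><path data-summit="145 491" data-summit-m="1067" d="M195 439l-12 10-17 11-12 5-27 6-9 4-9 7-1 12 8 15 1 19 28 0 17-9 6-6 1-6 15-12 4-12 1-20z"/><path data-summit="511 49" data-summit-m="923" d="M527 16l-49 0-6 50 25 11 30-8z"/><path data-summit="527 457" data-summit-m="1080" d="M527 424l-8 11-11 44 3 14 15 16 2 0z"/><path data-summit="266 17" data-summit-m="1138" d="M287 16l-51 1 23 15 8 0 10-4z"/>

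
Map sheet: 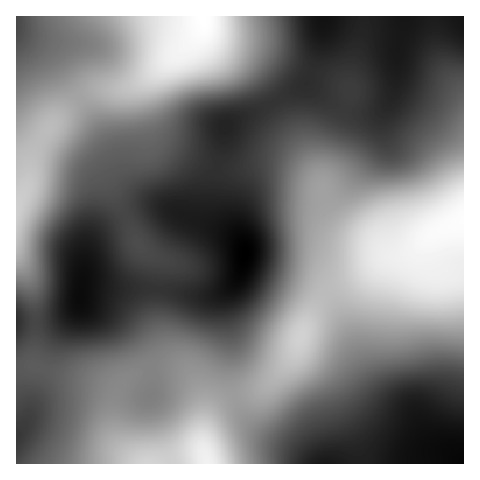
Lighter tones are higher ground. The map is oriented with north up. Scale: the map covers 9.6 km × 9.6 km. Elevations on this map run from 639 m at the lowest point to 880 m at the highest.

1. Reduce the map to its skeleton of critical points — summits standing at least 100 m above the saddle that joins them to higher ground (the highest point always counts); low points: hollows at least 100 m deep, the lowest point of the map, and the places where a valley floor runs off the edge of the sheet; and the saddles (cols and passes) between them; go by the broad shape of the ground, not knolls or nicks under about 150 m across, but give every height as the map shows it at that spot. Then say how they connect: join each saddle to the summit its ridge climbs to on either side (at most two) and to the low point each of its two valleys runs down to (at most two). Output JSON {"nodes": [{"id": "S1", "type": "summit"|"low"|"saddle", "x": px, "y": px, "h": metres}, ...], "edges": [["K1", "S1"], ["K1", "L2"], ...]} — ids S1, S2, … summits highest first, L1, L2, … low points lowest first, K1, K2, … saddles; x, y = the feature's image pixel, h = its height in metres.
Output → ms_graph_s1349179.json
{"nodes": [
{"id": "S1", "type": "summit", "x": 203, "y": 19, "h": 880},
{"id": "S2", "type": "summit", "x": 461, "y": 222, "h": 877},
{"id": "L1", "type": "low", "x": 245, "y": 253, "h": 639},
{"id": "L2", "type": "low", "x": 462, "y": 462, "h": 644},
{"id": "K1", "type": "saddle", "x": 235, "y": 398, "h": 786},
{"id": "K2", "type": "saddle", "x": 36, "y": 322, "h": 706}],
"edges": [["K1", "S2"], ["K1", "L1"], ["K1", "L2"], ["K2", "S1"], ["K2", "S2"], ["K2", "L1"]]}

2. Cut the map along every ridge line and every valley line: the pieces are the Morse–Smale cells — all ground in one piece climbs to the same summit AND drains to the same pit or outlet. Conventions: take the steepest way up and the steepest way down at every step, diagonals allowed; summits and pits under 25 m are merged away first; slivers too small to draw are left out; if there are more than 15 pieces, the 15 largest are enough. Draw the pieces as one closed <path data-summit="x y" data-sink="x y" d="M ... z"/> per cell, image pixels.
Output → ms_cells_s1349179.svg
<path data-summit="463 221" data-sink="463 463" d="M463 221l-29 12-17 15-11 6-15 2-10 5-19 14-36 19-15 20-17 41-13 16-22 19-24 8 10 20 13 13 37 20 18 13 150 0z"/><path data-summit="463 221" data-sink="323 17" d="M463 16l-57 1-8 32 0 19-4 23-5 11-10 8-8 3-24-3-18-9-21-16-6 1-27 16 43 74 6 25 9 16 10 9 25 12 22 16 9 1 10-2 25-20 30-12z"/><path data-summit="203 17" data-sink="245 253" d="M203 24l-3 8-19 19-40 30-17 7-27 2-17 8 20 32 12 23 6 20 5 9 16 14 31 13-18-2-14 4-12 6 11 26 21 17-1 28 39 8 14 0 18-7 9-9 8-22-1-14-24-22-7-18 1-24 9-33 2-20 50-25-11-18-12-13-34-21-9-9-5-9z"/><path data-summit="463 221" data-sink="245 253" d="M276 102l-51 25-2 20-9 33-1 24 3 10 4 8 18 16 7 8 0 12-4 13-16 26 0 14 6 26-1 37 2 15 4 9 23-8 22-19 13-16 17-41 15-20 36-19 19-14 17-5-10-3-14-12-25-11-16-13-9-16-6-25z"/><path data-summit="203 17" data-sink="323 17" d="M405 16l-201 0 0 16 10 14 38 25 12 13 12 17 29-16 3 0 33 23 17 5 13 0 11-4 11-14 3-14 2-32z"/><path data-summit="208 463" data-sink="245 253" d="M230 287l-8 5-12 4-14 0-25-6-14 0 0 30 8 29 11 13 13 10 8 13-12-12-17-5-24 3-11 4-12 10-5 10-2 12 1 25 6 14 18 17 68 0-4-17 4-25 14-17 14-7-5-23 1-37-6-26 0-14z"/><path data-summit="17 210" data-sink="81 297" d="M54 127l-5 2-14 22-9 36-10 16 0 54 10 17 6 17 4 32 27-6 16-12 6-48 6-15 12-12 23-14-26-51-8-12-15-13z"/><path data-summit="203 17" data-sink="17 20" d="M203 16l-186 0-1 18 29 16 9 10 26 39 17-9 27-2 10-3 18-11 29-23 19-19 4-8z"/><path data-summit="208 463" data-sink="81 297" d="M103 287l-20 0-2 1-1 16-24 33-13 31 12 5 34 7 20 8 5 5 1 14 1-12 5-10 12-10 11-4 11-3 20 2 10 3 7 6-3-7-20-17-6-12-7-34 1-19-40-1z"/><path data-summit="208 463" data-sink="17 437" d="M43 368l-11 29-3 19-13 18 1 30 124-1-15-11-10-15-2-10 0-34-5-5-20-8-34-7z"/><path data-summit="17 210" data-sink="17 20" d="M17 35l0 168 9-16 5-27 5-12 16-24 27-26-25-38-13-12z"/><path data-summit="203 17" data-sink="81 297" d="M125 217l-22 13-12 12-6 15-3 31 75 0 1-28-21-17z"/><path data-summit="208 463" data-sink="463 463" d="M235 398l-14 6-14 17-4 25 5 18 104-1-17-12-37-20-13-13z"/><path data-summit="17 210" data-sink="245 253" d="M80 99l-29 27 16 7 25 20 8 12 26 52 26-10 15 1-28-12-16-14-5-9-6-20-12-23z"/><path data-summit="463 221" data-sink="17 437" d="M36 366l-20 3 1 65 12-18 3-19 11-28z"/>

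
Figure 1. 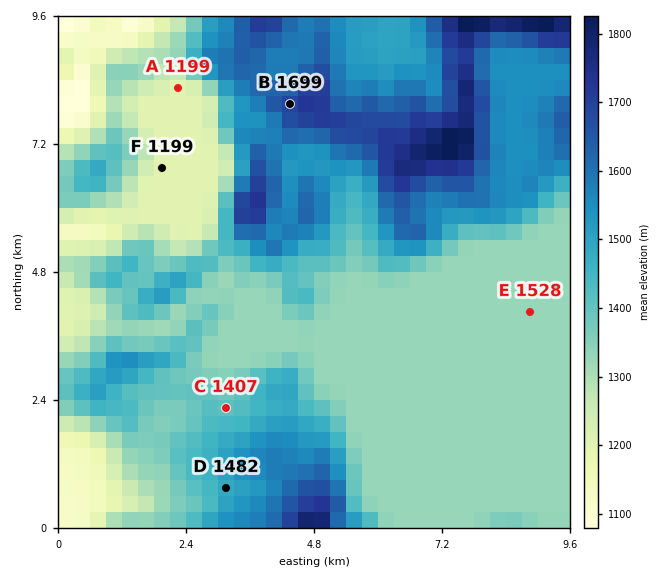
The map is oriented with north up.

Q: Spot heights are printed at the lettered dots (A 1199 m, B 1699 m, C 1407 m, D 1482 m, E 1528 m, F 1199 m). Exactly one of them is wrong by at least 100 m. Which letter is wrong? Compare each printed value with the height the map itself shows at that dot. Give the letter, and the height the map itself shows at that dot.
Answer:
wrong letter E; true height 1328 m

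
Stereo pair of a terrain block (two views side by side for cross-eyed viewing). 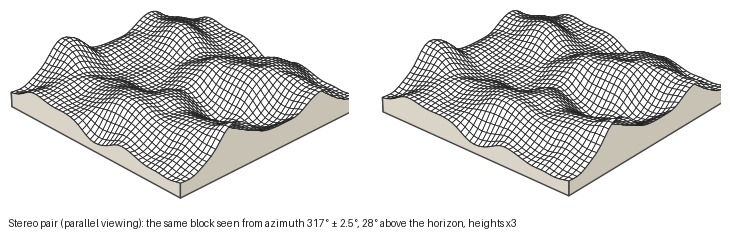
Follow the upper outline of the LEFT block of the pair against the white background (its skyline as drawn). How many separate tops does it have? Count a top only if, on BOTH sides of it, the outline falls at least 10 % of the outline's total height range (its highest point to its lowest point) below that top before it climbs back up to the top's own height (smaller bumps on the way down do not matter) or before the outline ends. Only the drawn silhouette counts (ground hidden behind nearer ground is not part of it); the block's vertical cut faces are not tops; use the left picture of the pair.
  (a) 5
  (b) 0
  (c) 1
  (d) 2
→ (d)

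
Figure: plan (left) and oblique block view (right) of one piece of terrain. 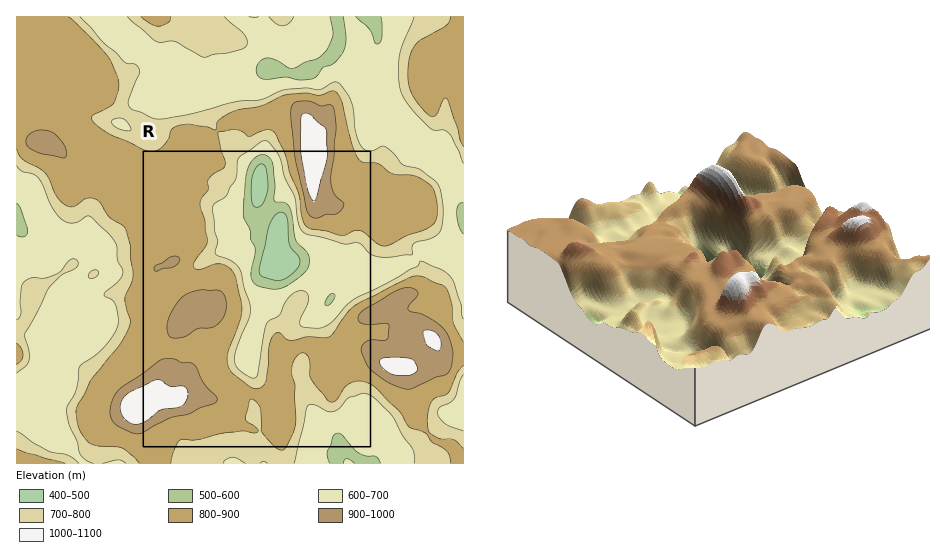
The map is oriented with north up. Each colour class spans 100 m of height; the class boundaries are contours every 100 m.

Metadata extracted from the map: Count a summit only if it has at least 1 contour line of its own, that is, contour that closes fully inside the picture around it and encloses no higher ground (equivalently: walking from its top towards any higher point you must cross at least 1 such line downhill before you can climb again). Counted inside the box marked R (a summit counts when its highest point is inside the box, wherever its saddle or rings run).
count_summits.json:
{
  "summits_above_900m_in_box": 3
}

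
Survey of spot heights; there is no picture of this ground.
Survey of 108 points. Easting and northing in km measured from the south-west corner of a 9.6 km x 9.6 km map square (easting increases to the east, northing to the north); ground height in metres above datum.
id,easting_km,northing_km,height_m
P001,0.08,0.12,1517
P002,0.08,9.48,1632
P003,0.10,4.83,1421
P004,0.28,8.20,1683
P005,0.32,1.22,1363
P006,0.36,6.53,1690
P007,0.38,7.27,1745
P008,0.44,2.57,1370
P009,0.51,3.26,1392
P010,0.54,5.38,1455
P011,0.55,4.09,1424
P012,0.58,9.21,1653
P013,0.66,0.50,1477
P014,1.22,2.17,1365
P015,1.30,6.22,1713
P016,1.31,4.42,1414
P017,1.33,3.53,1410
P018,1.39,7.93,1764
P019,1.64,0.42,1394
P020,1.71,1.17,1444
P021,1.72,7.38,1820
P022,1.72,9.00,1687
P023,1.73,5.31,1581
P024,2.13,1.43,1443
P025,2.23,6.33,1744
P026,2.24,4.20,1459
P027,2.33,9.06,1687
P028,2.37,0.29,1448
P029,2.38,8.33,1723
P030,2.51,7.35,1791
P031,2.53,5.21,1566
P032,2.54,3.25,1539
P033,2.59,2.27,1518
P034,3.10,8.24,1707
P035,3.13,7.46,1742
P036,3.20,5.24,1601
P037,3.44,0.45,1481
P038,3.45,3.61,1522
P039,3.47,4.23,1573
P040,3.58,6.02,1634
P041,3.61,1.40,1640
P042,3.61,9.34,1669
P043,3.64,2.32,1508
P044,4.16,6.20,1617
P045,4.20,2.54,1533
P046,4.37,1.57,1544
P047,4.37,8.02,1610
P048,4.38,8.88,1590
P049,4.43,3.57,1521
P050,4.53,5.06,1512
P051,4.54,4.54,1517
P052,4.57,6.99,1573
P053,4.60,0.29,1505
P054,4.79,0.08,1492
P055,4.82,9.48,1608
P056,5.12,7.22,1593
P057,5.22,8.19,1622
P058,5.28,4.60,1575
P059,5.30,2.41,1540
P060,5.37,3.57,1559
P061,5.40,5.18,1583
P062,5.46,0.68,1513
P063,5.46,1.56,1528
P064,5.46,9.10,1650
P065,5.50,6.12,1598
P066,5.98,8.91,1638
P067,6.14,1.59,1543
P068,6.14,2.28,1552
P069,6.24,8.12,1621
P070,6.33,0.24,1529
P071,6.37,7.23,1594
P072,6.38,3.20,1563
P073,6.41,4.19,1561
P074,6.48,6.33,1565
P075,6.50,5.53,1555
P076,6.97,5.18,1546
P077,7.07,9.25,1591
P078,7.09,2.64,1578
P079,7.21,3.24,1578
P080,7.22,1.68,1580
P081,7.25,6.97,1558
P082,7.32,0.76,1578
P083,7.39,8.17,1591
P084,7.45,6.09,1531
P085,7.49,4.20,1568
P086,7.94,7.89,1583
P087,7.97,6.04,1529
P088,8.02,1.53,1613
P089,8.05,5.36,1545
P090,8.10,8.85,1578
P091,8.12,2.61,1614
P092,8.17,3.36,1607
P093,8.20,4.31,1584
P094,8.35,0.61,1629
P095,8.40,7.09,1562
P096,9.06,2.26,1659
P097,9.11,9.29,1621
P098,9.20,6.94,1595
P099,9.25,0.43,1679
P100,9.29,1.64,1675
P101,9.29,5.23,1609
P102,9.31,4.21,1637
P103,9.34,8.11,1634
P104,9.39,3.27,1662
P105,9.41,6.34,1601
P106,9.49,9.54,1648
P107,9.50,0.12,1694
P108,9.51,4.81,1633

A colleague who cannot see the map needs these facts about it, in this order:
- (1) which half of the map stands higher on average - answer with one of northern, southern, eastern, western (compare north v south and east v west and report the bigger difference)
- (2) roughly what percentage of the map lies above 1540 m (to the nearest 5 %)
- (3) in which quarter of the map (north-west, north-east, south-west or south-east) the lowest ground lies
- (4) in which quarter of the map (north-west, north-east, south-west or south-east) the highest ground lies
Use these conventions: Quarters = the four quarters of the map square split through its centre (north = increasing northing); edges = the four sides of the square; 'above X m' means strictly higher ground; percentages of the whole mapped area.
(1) The northern half stands higher on average than the southern half.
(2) Roughly 70 % of the ground is higher than 1540 m.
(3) Look to the south-west quarter for the lowest ground.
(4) The highest ground is in the north-west quarter.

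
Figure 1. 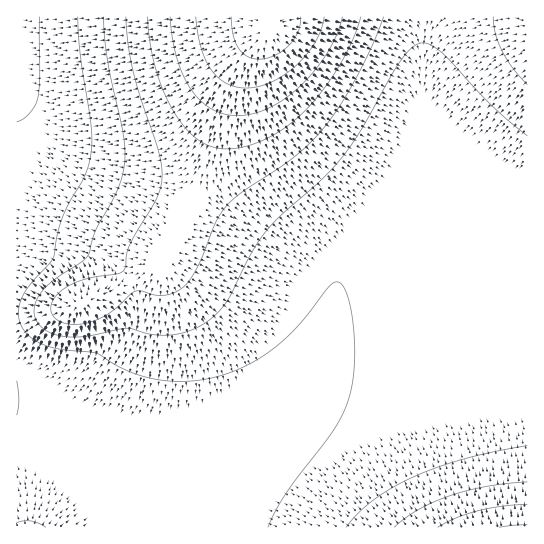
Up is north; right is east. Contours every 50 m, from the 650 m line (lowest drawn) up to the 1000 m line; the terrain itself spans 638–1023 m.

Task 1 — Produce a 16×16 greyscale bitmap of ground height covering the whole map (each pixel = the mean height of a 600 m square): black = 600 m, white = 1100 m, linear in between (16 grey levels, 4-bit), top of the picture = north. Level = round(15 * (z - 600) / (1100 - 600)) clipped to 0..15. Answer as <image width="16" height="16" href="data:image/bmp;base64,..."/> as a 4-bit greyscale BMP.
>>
<image width="16" height="16" href="data:image/bmp;base64,Qk32AAAAAAAAAHYAAAAoAAAAEAAAABAAAAABAAQAAAAAAIAAAAATCwAAEwsAABAAAAAAAAAAAAAAABEREQAiIiIAMzMzAERERABVVVUAZmZmAHd3dwCIiIgAmZmZAKqqqgC7u7sAzMzMAN3d3QDu7u4A////ADIiIjM0RWeIIiIiIzNEVWYiIiIjMzRERSIiIzMzMzREIiMzMzMzM0QjNEQzMzMzREZlVUQzMzNENnZmVDMzM0QkVnZUQzMzRCNGZmVEMzNEI0VmZlRDM0QiNWd3ZUQzRCI1aIh2VEREEjV5qpdkREUSRoq8uXVEVhJGiszKhlVn"/>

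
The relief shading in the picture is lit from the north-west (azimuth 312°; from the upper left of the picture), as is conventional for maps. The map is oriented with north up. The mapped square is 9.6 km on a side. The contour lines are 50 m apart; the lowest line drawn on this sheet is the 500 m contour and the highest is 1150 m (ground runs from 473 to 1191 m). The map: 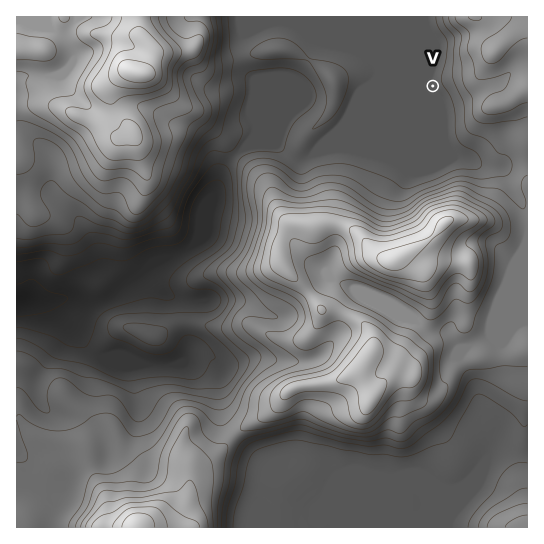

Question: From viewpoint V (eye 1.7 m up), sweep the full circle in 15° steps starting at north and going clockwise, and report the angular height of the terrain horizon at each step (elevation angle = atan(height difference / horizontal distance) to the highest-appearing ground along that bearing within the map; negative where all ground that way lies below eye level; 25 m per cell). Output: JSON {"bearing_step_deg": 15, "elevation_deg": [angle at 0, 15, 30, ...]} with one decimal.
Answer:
{"bearing_step_deg": 15, "elevation_deg": [0.5, 6.3, 9.0, 10.8, 11.9, 12.8, 12.2, 9.9, 9.1, 5.7, 3.8, 9.5, 10.1, 8.6, 7.1, 5.8, 2.5, 3.2, 4.8, 3.0, -0.0, -0.1, -0.1, -0.1]}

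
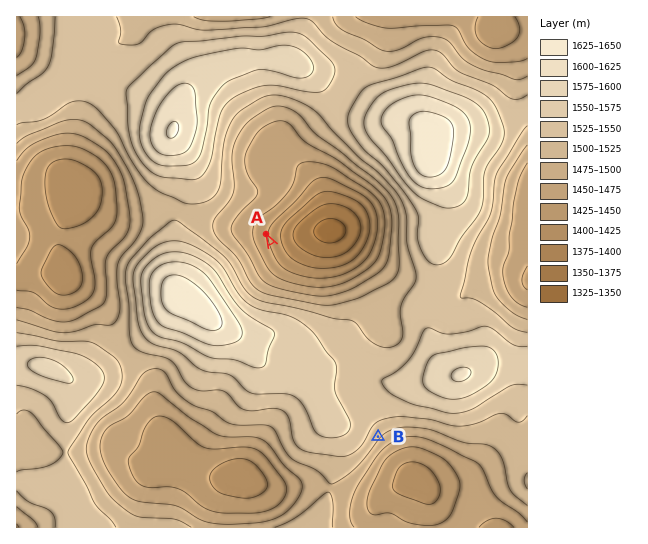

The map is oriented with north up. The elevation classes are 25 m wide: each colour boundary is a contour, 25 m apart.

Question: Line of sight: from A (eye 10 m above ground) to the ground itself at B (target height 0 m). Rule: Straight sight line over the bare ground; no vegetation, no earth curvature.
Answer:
no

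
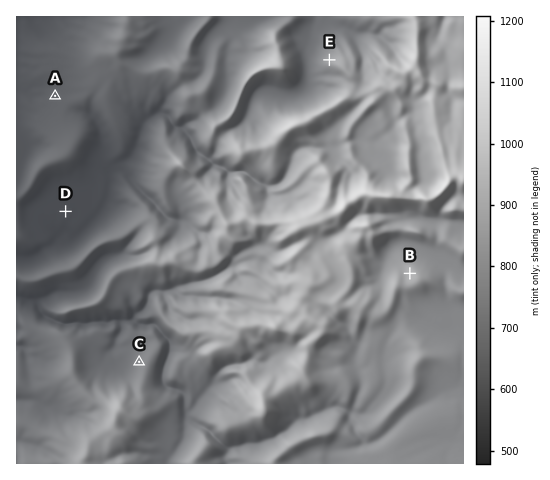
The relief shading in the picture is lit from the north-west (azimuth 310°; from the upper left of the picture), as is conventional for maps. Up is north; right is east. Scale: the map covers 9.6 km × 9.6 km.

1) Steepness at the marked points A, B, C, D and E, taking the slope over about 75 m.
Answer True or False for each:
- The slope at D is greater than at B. False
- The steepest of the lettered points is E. True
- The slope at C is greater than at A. True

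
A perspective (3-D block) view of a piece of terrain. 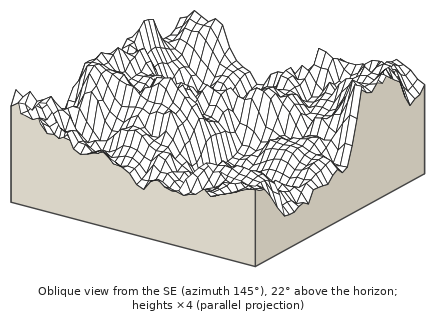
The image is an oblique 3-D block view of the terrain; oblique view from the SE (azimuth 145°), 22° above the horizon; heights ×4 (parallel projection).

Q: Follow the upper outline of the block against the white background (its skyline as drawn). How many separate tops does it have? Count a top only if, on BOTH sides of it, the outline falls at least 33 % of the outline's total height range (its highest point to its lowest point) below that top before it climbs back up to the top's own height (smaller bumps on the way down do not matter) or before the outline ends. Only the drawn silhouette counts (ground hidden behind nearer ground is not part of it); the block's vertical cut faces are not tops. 2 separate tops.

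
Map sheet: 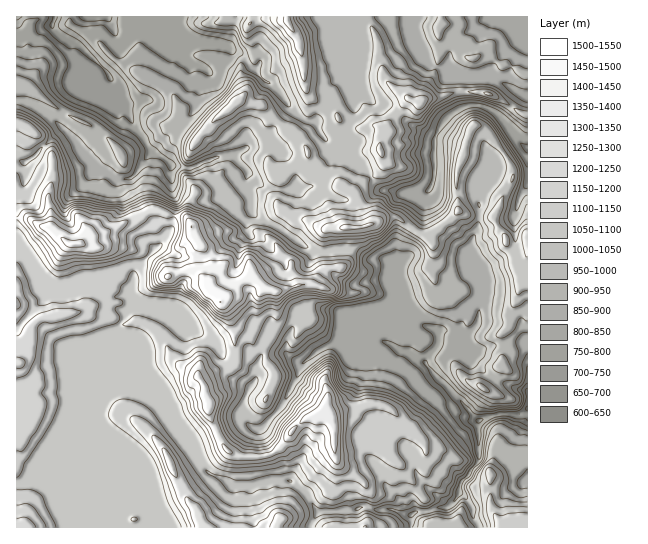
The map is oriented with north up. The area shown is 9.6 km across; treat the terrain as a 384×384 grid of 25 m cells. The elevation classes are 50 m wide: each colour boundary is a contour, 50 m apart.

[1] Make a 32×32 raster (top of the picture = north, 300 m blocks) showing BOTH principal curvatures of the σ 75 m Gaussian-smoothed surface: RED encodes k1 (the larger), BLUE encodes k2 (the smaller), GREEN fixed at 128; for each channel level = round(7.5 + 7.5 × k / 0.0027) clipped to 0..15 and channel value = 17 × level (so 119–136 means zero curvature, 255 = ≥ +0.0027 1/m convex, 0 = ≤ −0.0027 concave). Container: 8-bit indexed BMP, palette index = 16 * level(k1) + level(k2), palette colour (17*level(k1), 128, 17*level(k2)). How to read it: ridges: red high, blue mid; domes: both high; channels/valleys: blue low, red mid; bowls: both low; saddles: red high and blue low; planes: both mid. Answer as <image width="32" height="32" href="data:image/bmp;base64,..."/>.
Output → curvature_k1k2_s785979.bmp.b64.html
<image width="32" height="32" href="data:image/bmp;base64,Qk02CAAAAAAAADYEAAAoAAAAIAAAACAAAAABAAgAAAAAAAAEAAATCwAAEwsAAAABAAAAAAAAAIAAABGAAAAigAAAM4AAAESAAABVgAAAZoAAAHeAAACIgAAAmYAAAKqAAAC7gAAAzIAAAN2AAADugAAA/4AAAACAEQARgBEAIoARADOAEQBEgBEAVYARAGaAEQB3gBEAiIARAJmAEQCqgBEAu4ARAMyAEQDdgBEA7oARAP+AEQAAgCIAEYAiACKAIgAzgCIARIAiAFWAIgBmgCIAd4AiAIiAIgCZgCIAqoAiALuAIgDMgCIA3YAiAO6AIgD/gCIAAIAzABGAMwAigDMAM4AzAESAMwBVgDMAZoAzAHeAMwCIgDMAmYAzAKqAMwC7gDMAzIAzAN2AMwDugDMA/4AzAACARAARgEQAIoBEADOARABEgEQAVYBEAGaARAB3gEQAiIBEAJmARACqgEQAu4BEAMyARADdgEQA7oBEAP+ARAAAgFUAEYBVACKAVQAzgFUARIBVAFWAVQBmgFUAd4BVAIiAVQCZgFUAqoBVALuAVQDMgFUA3YBVAO6AVQD/gFUAAIBmABGAZgAigGYAM4BmAESAZgBVgGYAZoBmAHeAZgCIgGYAmYBmAKqAZgC7gGYAzIBmAN2AZgDugGYA/4BmAACAdwARgHcAIoB3ADOAdwBEgHcAVYB3AGaAdwB3gHcAiIB3AJmAdwCqgHcAu4B3AMyAdwDdgHcA7oB3AP+AdwAAgIgAEYCIACKAiAAzgIgARICIAFWAiABmgIgAd4CIAIiAiACZgIgAqoCIALuAiADMgIgA3YCIAO6AiAD/gIgAAICZABGAmQAigJkAM4CZAESAmQBVgJkAZoCZAHeAmQCIgJkAmYCZAKqAmQC7gJkAzICZAN2AmQDugJkA/4CZAACAqgARgKoAIoCqADOAqgBEgKoAVYCqAGaAqgB3gKoAiICqAJmAqgCqgKoAu4CqAMyAqgDdgKoA7oCqAP+AqgAAgLsAEYC7ACKAuwAzgLsARIC7AFWAuwBmgLsAd4C7AIiAuwCZgLsAqoC7ALuAuwDMgLsA3YC7AO6AuwD/gLsAAIDMABGAzAAigMwAM4DMAESAzABVgMwAZoDMAHeAzACIgMwAmYDMAKqAzAC7gMwAzIDMAN2AzADugMwA/4DMAACA3QARgN0AIoDdADOA3QBEgN0AVYDdAGaA3QB3gN0AiIDdAJmA3QCqgN0Au4DdAMyA3QDdgN0A7oDdAP+A3QAAgO4AEYDuACKA7gAzgO4ARIDuAFWA7gBmgO4Ad4DuAIiA7gCZgO4AqoDuALuA7gDMgO4A3YDuAO6A7gD/gO4AAID/ABGA/wAigP8AM4D/AESA/wBVgP8AZoD/AHeA/wCIgP8AmYD/AKqA/wC7gP8AzID/AN2A/wDugP8A/4D/AJiYhoeHh4eYh3R056ampqb5tpDFtcfGx4DF2OiQtcinl5Z2d3eHh4eGhNfIhnZ2hba3kLSRgMCglNOAoJDmlZaGh4d3d4eHh3WV54aFc4ODhJGEp5bHx5WXtceA1taUZJZ2h4eHh4d3c/e2c5KUhYR0dJeW1qaEl6enl7Sg+7WGl3Z3h4d3d3WD+ISCtvn39ueEhdjWdIWnhaeX6bDSlpiohoaHh3d2hfe1gnP3tWNS9deD5qSFl4aGuMiWkNWot5eXhoeHh5fIt4OElPRTc3Ck98fmpXV2h9e4loVwsMaUh6iGhoeHl5eGdIPZ+GOT6ICWxvikxsf4t4WVlKGzsMCHloaHh4eHh4Zzpva3tYHns4CW+KOUppWDhaWAx/nmoJWXhneHh4eGhoW3+ZWUhJT5kLf5YXWFhoeWgPfWs7XUyIZ2h4eHh4eGt7Tpg8aVtaNwgPWBdoeHhYOntmSWyZOWlmV2dod3d4a3ZJSCxoaXo8dzoHWHhoaWqIWGhZW1hZa1loaGhoeXp4Z3dIPEhoampcm1hYeHl4eGdIaVlseGpaXY17iXhoeGd3Vx19djdLRzxYBhg4V2hpWnl5aFp5a3dYSEl4aHhqGBccf4yLLo+JOi+PT31ZaFqKiYloWFx7Z0lIR0hYdz9vzi2KeVxtaE9ffmopOEdoWnl5eGdXXIlYPGhYSTg3Oy2LOlp7TpppXHgtb5pIN2hMa2dnV1lreDdLj46enHpXGRtdelhLSj14GAkJCyc3NjtMdldIXYtXLo+KS4p7aFl2DX2Ka2gsaQgsf4+Pfpgfb25pZypfbU88TV1NjH1PfX9PfIpYNjksfXtpenlfr153K1+NTWtKF0pdOAlHNildeCsaKEh4Snt3V1lIO0s3GBY1L2g5T3oYWW94N0hoKEtXDX2JaXhJSldYaXqKehk4OTcfd1hdaxhJb3lXSDyKGmcMCQtbeCt6eGt5aGdLXY+aNx+IWGtuKVkPmChJfJt3GT98eBgpSndobIdYaV2Kekc4LXtoX3cKf4koKX56aRlaej96eGhZaHyJWFhoW2p6dzkbfn9qKQ+KOR5+iVc5O4p4Ok96ZkpsaTg5a3lafGosVgkfrEcOeQo+aVg4SGhXSlqIKl+Nb5kpPHpoaGdITH+8SAkLD0xLfHdGSGh3OWpseGdmK2+oKBt8aGhoaV18i4s/X09pGDl7aGhpeDpdmnh4aGdbSykoXHxoaGhramlXSDcpKCpriGp6emgsamloZ3hpenc7N1dfe1hYd2toaGdKamyLeWdpamg4HGuIWXh4eFgoJh5mR195V1d3bHhnSFuJWGp4Z3psaR6KSTlpiHhpXH2NP5xNj1c4aHh6aWhZaomHZ2hoc="/>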